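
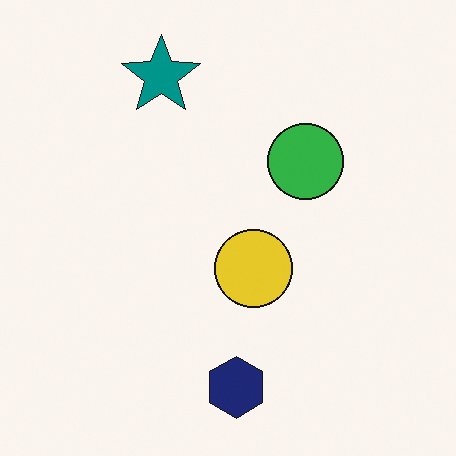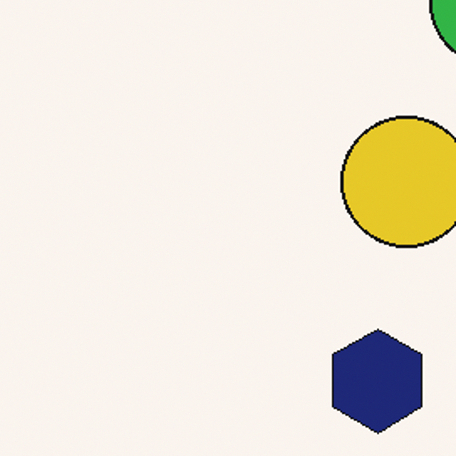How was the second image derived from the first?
The second image is the first cropped to a noticeably smaller region and rescaled.

The visible shapes are larger and the field of view is narrower; shapes near the original edges may be partly or wholly outside the frame — a crop-and-rescale.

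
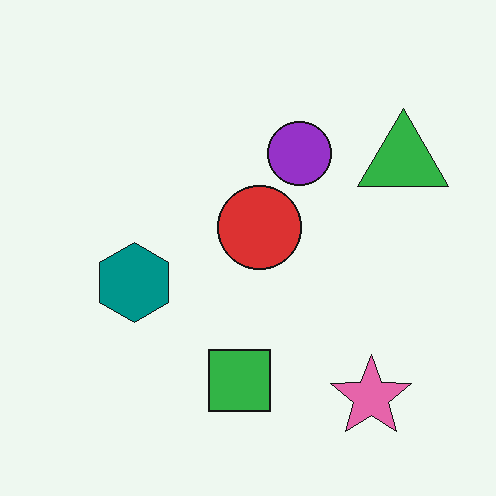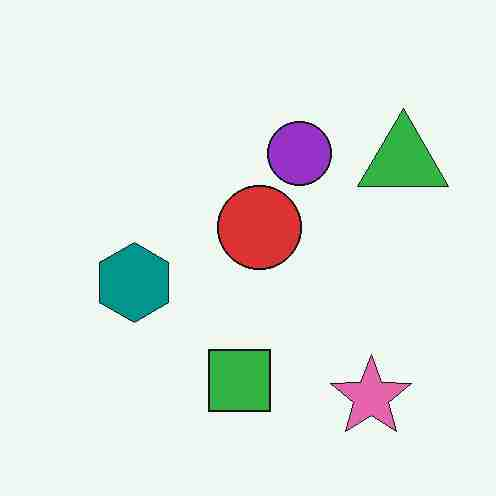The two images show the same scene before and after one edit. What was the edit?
It was degraded with heavy JPEG compression.

Blocky 8×8 compression artifacts appear around shape edges and the flat background shows ringing — characteristic JPEG degradation.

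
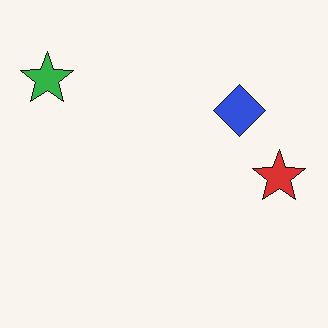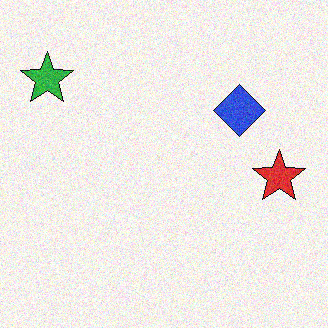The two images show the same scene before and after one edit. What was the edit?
The image was degraded with moderate additive noise.

Random speckle covers the whole image, including the flat background.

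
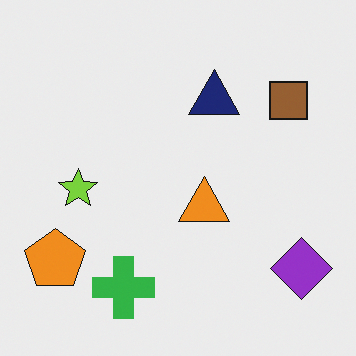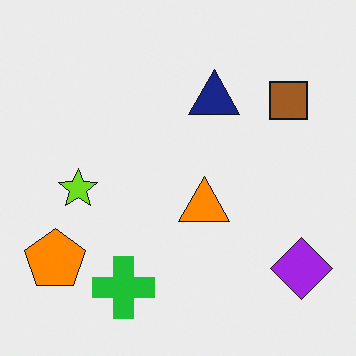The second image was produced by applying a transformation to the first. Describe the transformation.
This is the original image slightly oversaturated.

All colors are more vivid — a global saturation change.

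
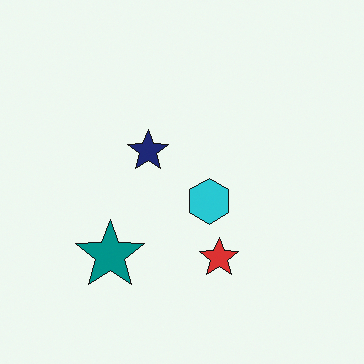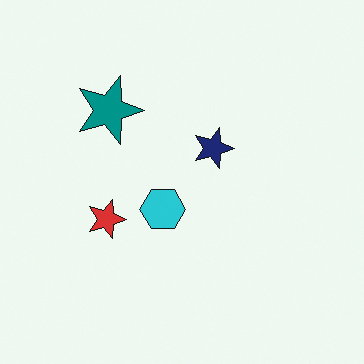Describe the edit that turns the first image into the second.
The second image is the first rotated 90° clockwise.

The teal star sits in the bottom-left of the first image and the top-left of the second — consistent with a whole-image 90° clockwise rotation.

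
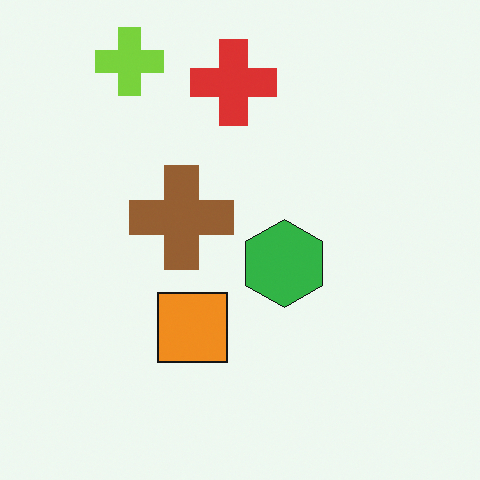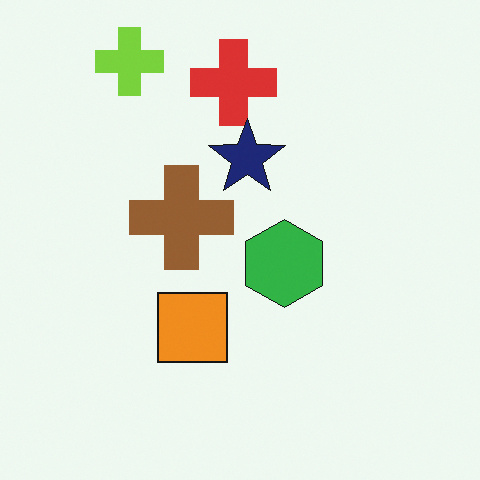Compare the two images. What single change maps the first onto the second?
The second image is the first overlaid with an additional navy star.

A navy star appears in the second image that is absent from the first.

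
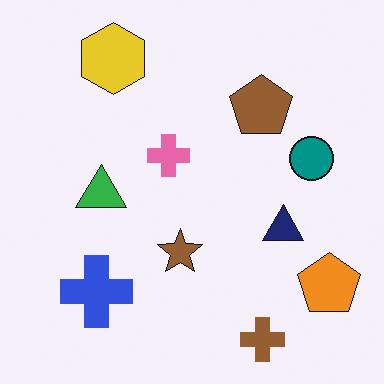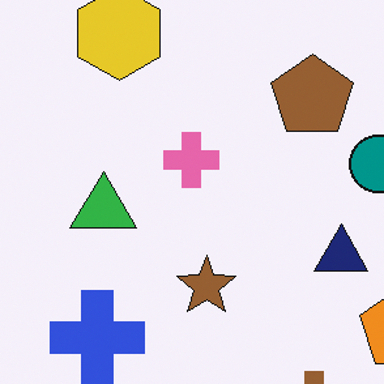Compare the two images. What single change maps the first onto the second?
This is the original image cropped to a modestly smaller region and rescaled.

The visible shapes are larger and the field of view is narrower; shapes near the original edges may be partly or wholly outside the frame — a crop-and-rescale.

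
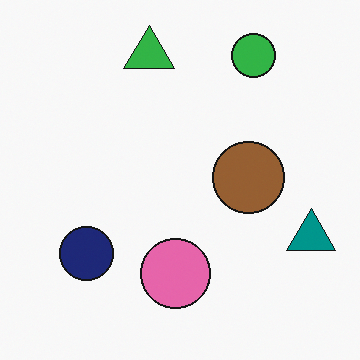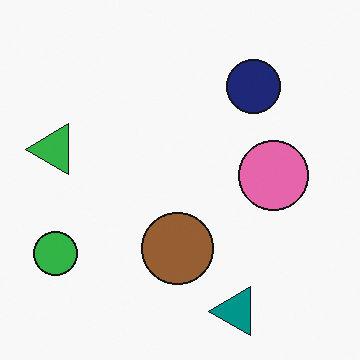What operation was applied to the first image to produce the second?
This is the original image transposed (reflected across the top-left ↔ bottom-right diagonal).

Shapes have swapped their row and column positions — what was in the top-right is now in the bottom-left — a diagonal reflection.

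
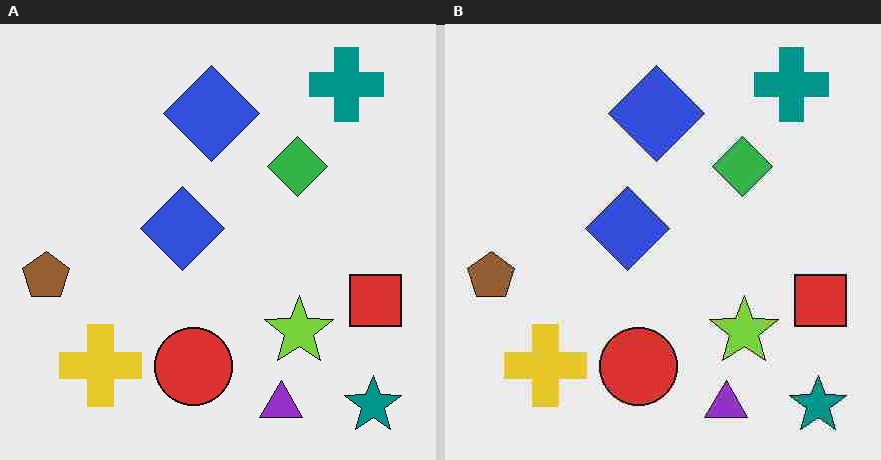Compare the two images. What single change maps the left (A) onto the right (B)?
The right (B) image is the left (A) degraded with heavy JPEG compression.

Blocky 8×8 compression artifacts appear around shape edges and the flat background shows ringing — characteristic JPEG degradation.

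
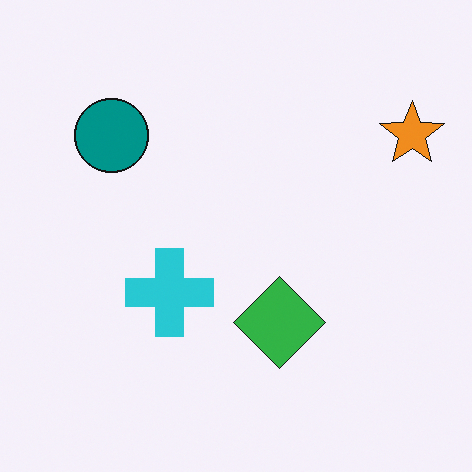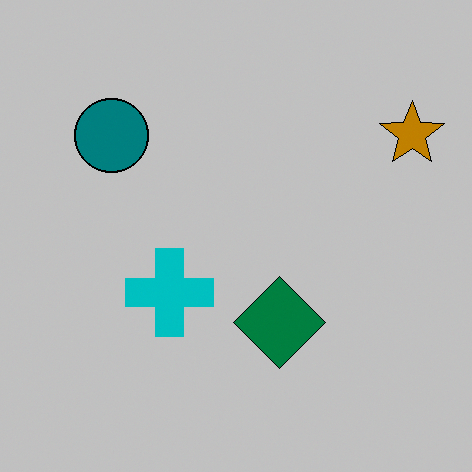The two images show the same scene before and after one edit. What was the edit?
This is the original image heavily posterized to just a handful of flat colors.

Each flat color has snapped to a coarser quantized level — most visibly, the near-white background has dropped to a flat grey.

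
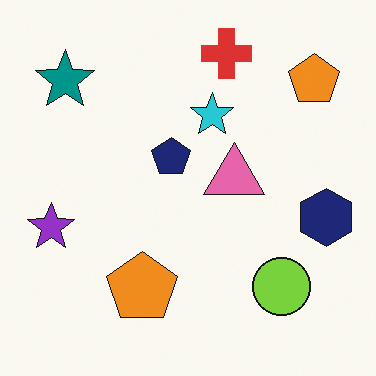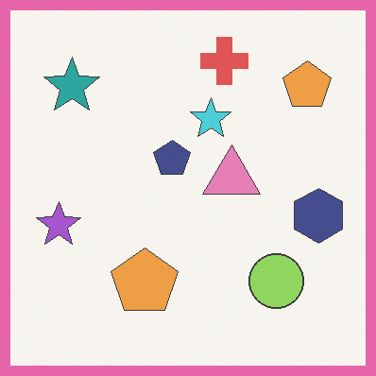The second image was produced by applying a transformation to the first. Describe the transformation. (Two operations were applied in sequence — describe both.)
It was given slightly reduced contrast, then framed with a pink border.

Tones are pushed toward mid-grey across the whole image — a global contrast change. A solid pink frame runs around the edge of the second image, with the content slightly shrunk inside it.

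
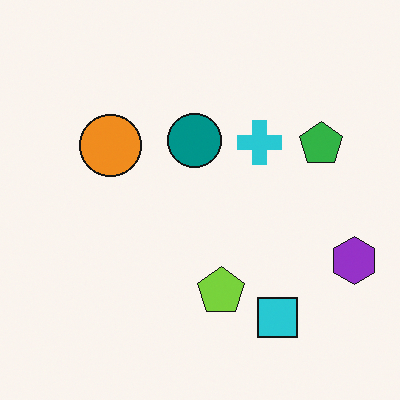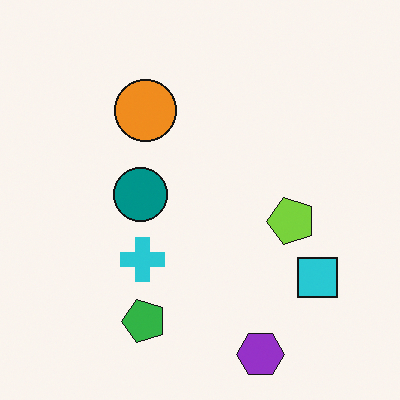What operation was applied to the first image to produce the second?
The second image is the first transposed (reflected across the top-left ↔ bottom-right diagonal).

Shapes have swapped their row and column positions — what was in the top-right is now in the bottom-left — a diagonal reflection.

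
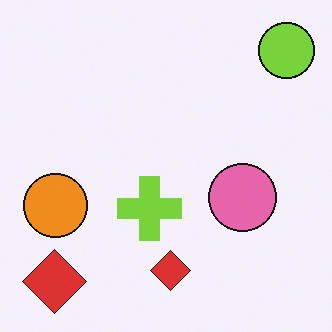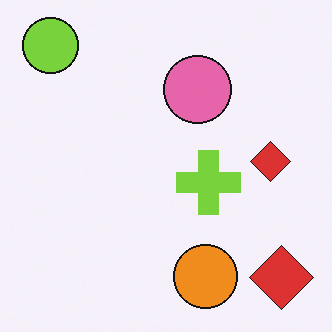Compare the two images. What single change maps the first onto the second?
Rotated 90° counter-clockwise.

The lime circle sits in the top-right of the first image and the top-left of the second — consistent with a whole-image 90° counter-clockwise rotation.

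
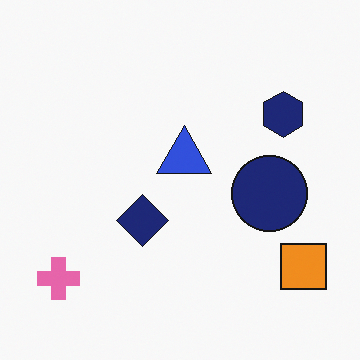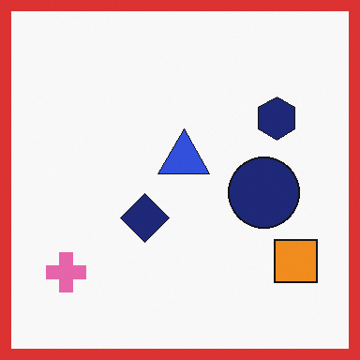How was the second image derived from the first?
The transformation is: framed with a red border.

A solid red frame runs around the edge of the second image, with the content slightly shrunk inside it.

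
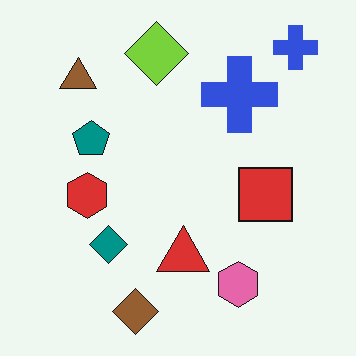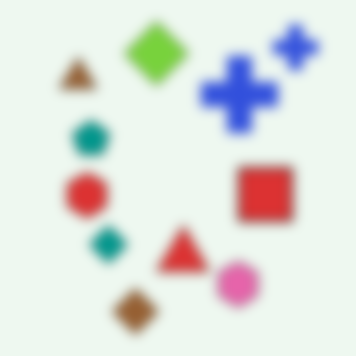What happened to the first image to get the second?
The transformation is: heavily blurred.

Shape edges and outlines are uniformly softened across the whole image.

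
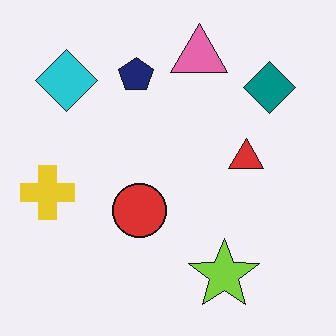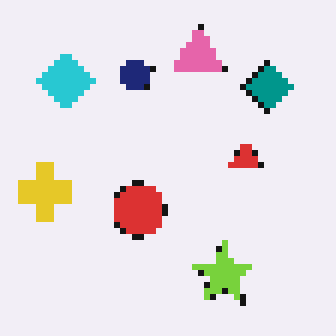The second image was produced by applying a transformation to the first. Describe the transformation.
The transformation is: moderately pixelated.

Shapes are reduced to large square blocks; fine edges and outlines are lost — a downscale-then-upscale (mosaic) effect.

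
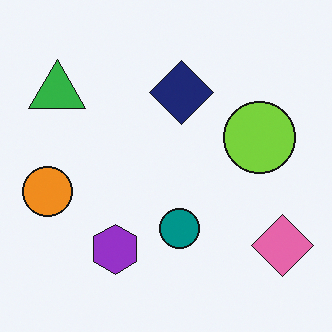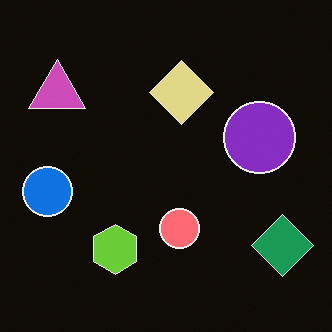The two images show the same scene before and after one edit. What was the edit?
It was color-inverted (negative).

The light background has become dark and every shape's color is its complement — a photographic negative.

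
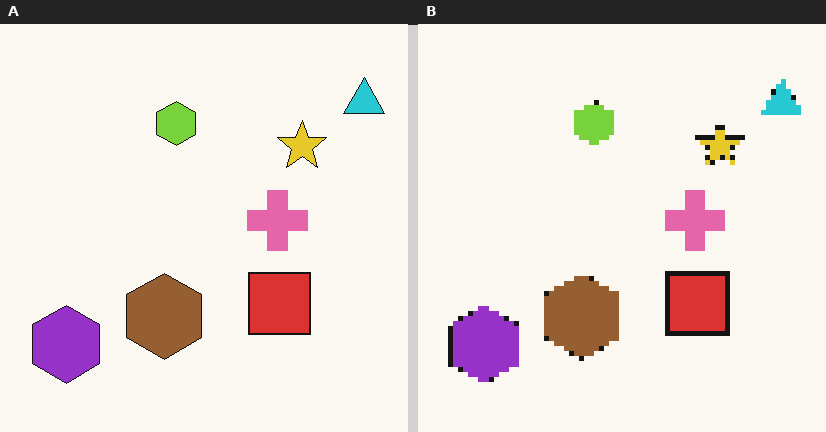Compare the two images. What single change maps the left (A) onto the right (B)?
The right (B) image is the left (A) lightly pixelated (a mild mosaic effect).

Shapes are reduced to large square blocks; fine edges and outlines are lost — a downscale-then-upscale (mosaic) effect.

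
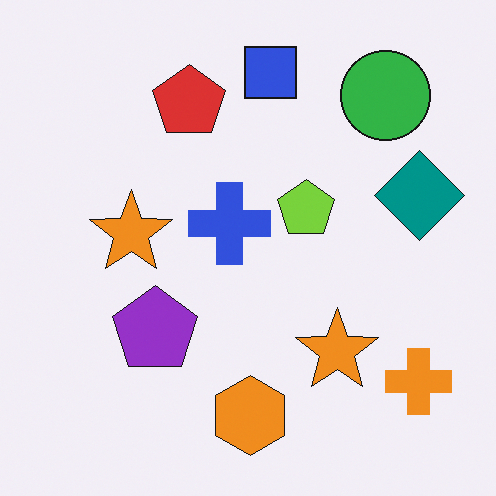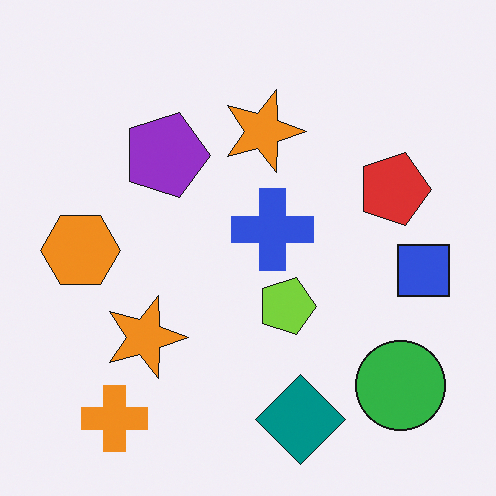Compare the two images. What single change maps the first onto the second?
The second image is the first rotated 90° clockwise.

The orange cross sits in the bottom-right of the first image and the bottom-left of the second — consistent with a whole-image 90° clockwise rotation.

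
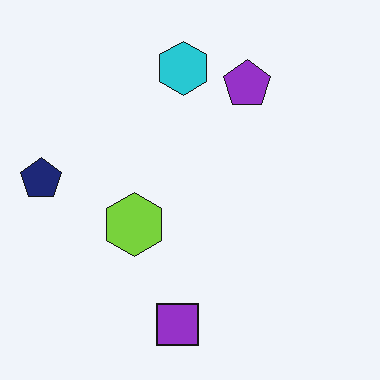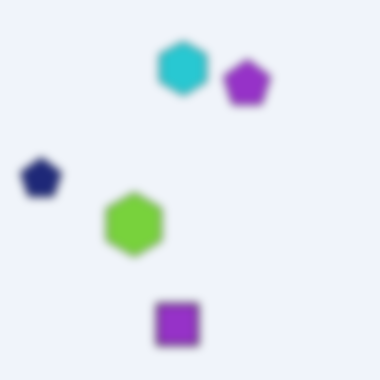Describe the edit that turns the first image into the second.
Moderately blurred.

Shape edges and outlines are uniformly softened across the whole image.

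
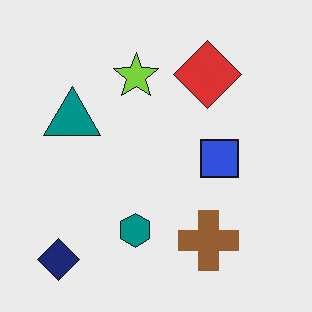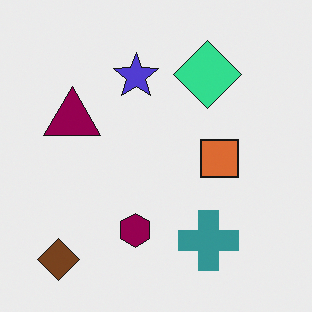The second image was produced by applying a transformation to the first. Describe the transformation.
It was hue-shifted through roughly a third of the color wheel.

Every shape's color has rotated by the same amount around the hue wheel — a uniform hue shift.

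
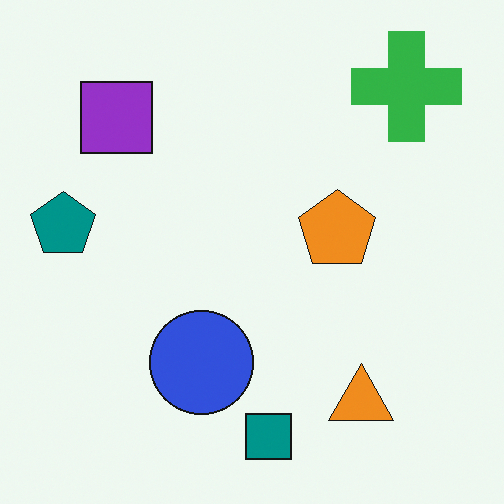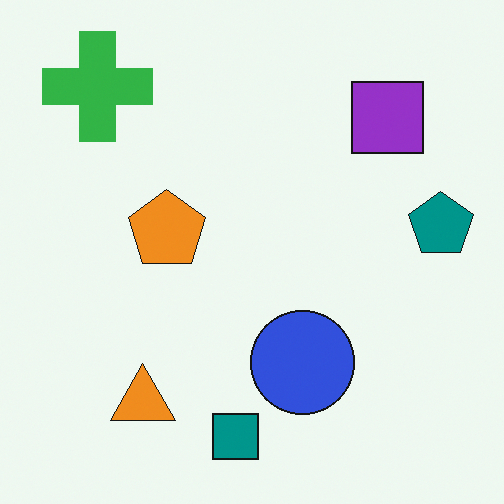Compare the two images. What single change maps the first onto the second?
The image was flipped horizontally (left ↔ right).

The teal pentagon is in the left of the first image and the right of the second — shapes on opposite sides of the vertical midline have swapped in a mirror flip.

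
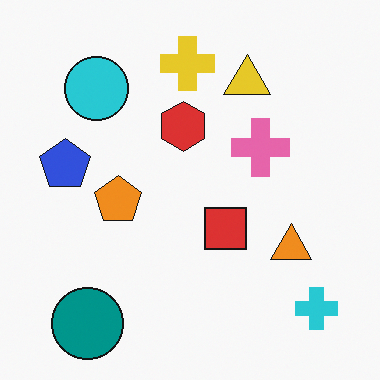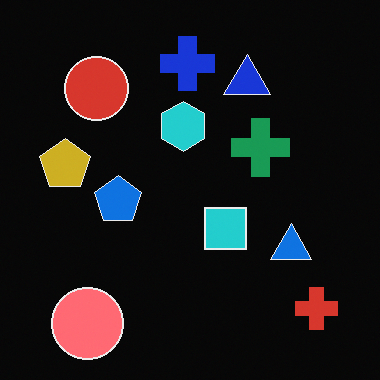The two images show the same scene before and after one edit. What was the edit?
The transformation is: color-inverted (negative).

The light background has become dark and every shape's color is its complement — a photographic negative.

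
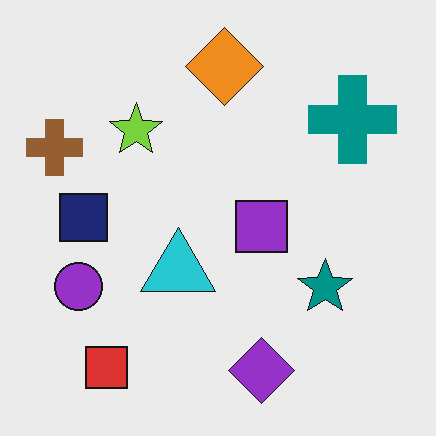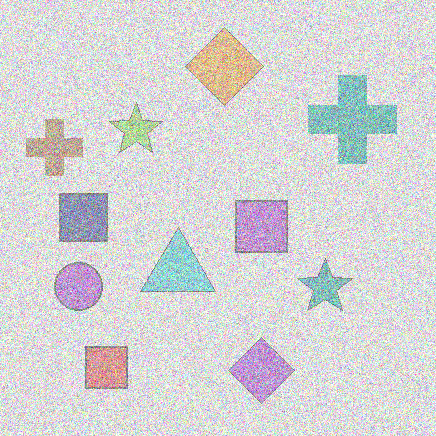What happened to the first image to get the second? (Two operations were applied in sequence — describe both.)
The image was washed out (contrast reduced), then degraded with strong gaussian noise.

Tones are pushed toward mid-grey across the whole image — a global contrast change. Random speckle covers the whole image, including the flat background.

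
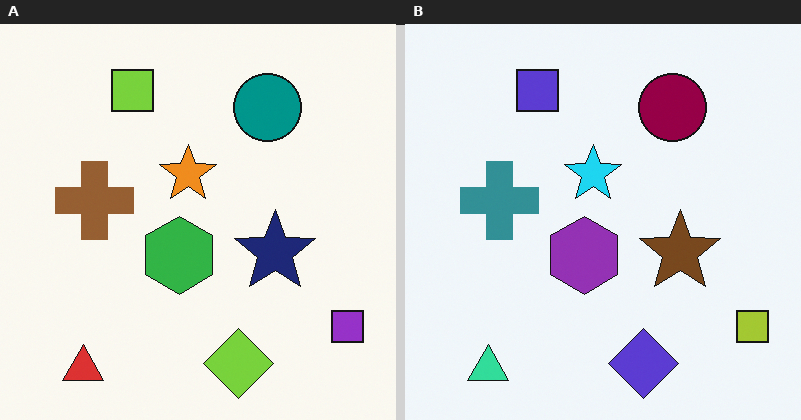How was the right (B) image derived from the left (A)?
Hue-shifted through roughly half the color wheel.

Every shape's color has rotated by the same amount around the hue wheel — a uniform hue shift.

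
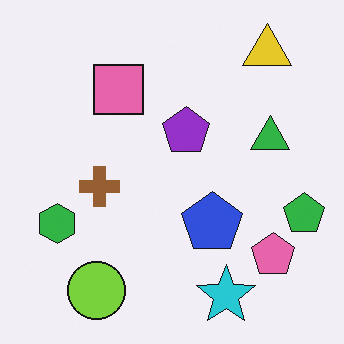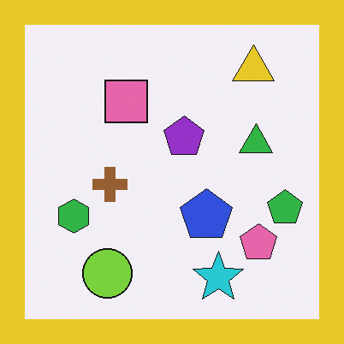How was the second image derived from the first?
The image was framed with a yellow border.

A solid yellow frame runs around the edge of the second image, with the content slightly shrunk inside it.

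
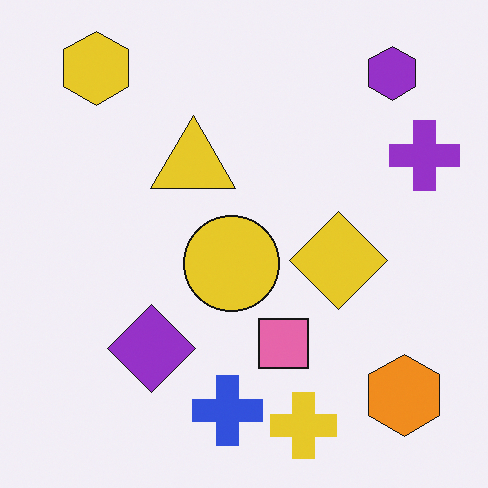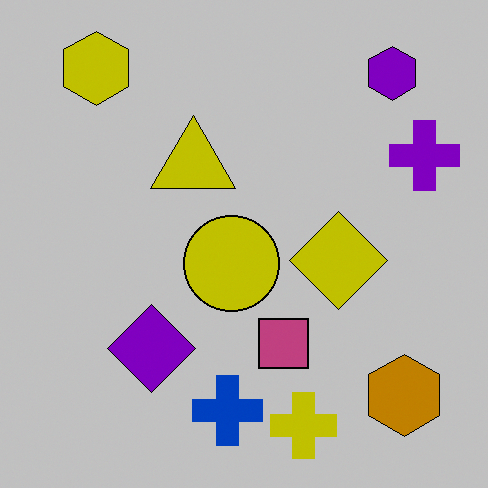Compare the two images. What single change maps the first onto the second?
The second image is the first aggressively posterized.

Each flat color has snapped to a coarser quantized level — most visibly, the near-white background has dropped to a flat grey.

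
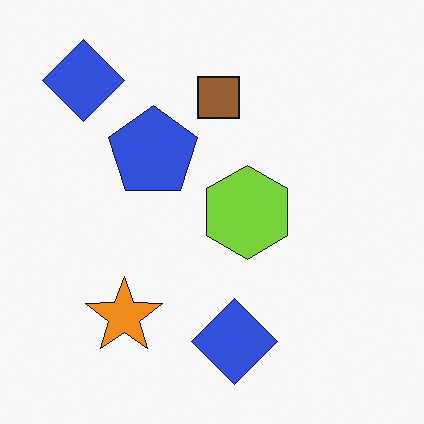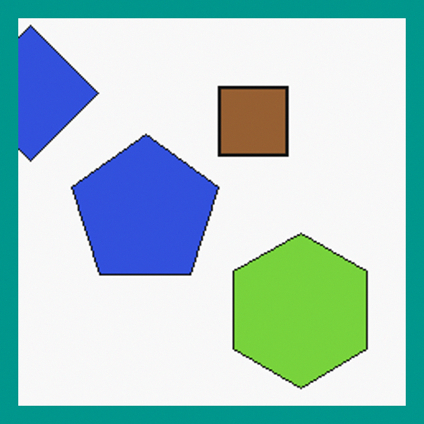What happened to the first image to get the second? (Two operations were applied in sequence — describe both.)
This is the original image cropped to a noticeably smaller region and rescaled, then framed with a teal border.

The visible shapes are larger and the field of view is narrower; shapes near the original edges may be partly or wholly outside the frame — a crop-and-rescale. A solid teal frame runs around the edge of the second image, with the content slightly shrunk inside it.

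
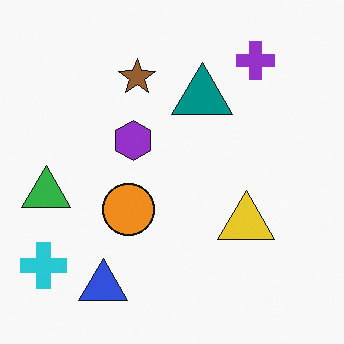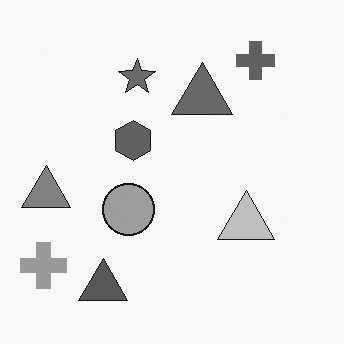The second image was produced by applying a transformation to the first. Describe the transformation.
The second image is the first converted to grayscale.

All color is removed — every shape is now a shade of grey.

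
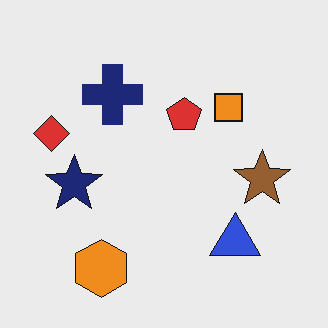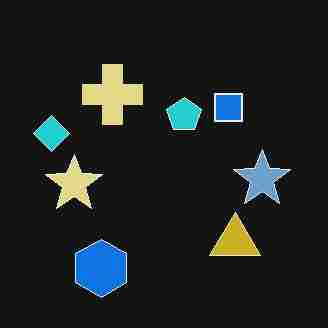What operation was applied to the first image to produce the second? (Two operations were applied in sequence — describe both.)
The image was color-inverted (negative), then heavily JPEG-compressed with obvious blocking artifacts.

The light background has become dark and every shape's color is its complement — a photographic negative. Blocky 8×8 compression artifacts appear around shape edges and the flat background shows ringing — characteristic JPEG degradation.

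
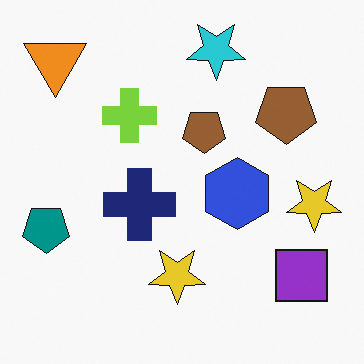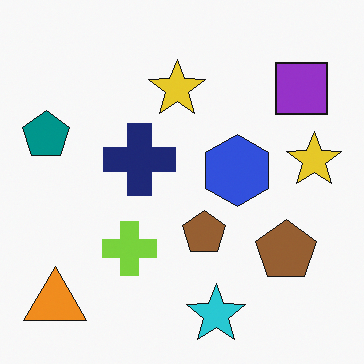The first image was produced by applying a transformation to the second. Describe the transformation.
The transformation is: flipped vertically (top ↔ bottom).

The cyan star is in the bottom of the second image and the top of the first — shapes on opposite sides of the horizontal midline have swapped in a mirror flip.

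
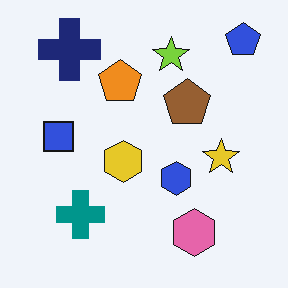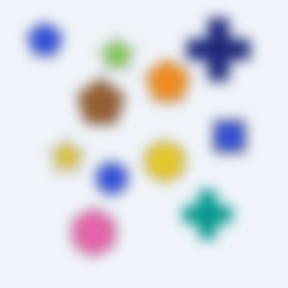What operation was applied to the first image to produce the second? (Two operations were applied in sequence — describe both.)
The image was strongly gaussian-blurred, then flipped horizontally (left ↔ right).

Shape edges and outlines are uniformly softened across the whole image. The blue pentagon is in the top-right of the first image and the top-left of the second — shapes on opposite sides of the vertical midline have swapped in a mirror flip.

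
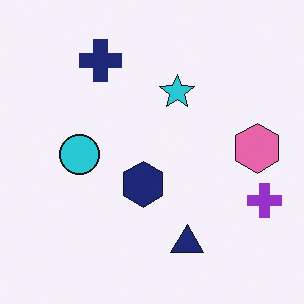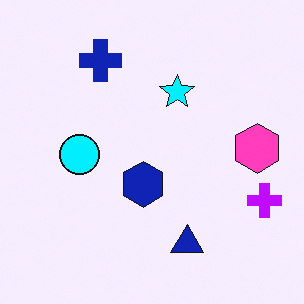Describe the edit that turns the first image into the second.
This is the original image made much more vivid (saturation change).

All colors are more vivid — a global saturation change.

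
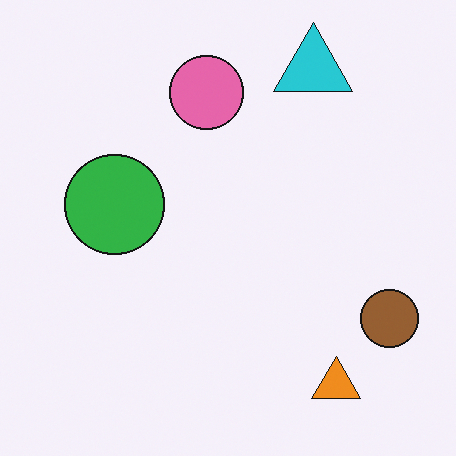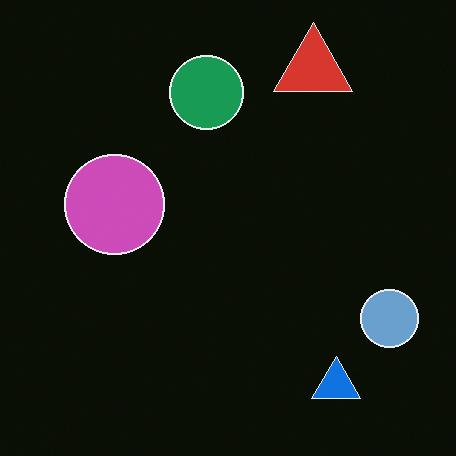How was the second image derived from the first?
Color-inverted (negative).

The light background has become dark and every shape's color is its complement — a photographic negative.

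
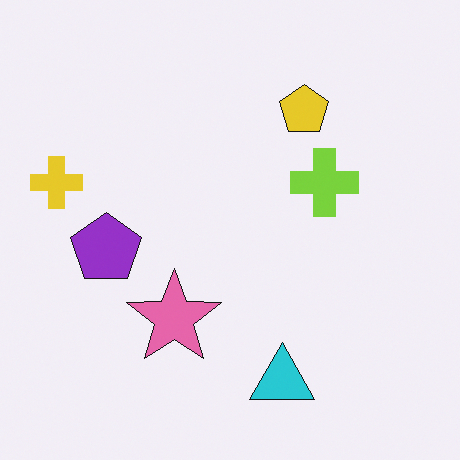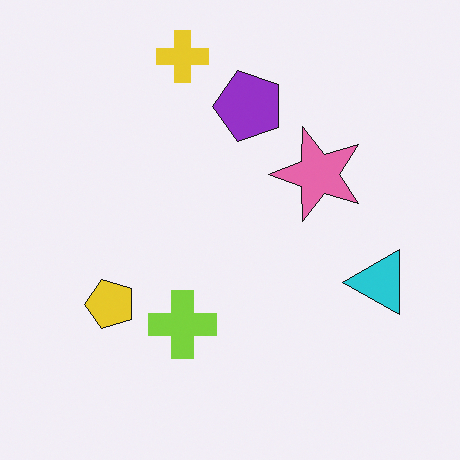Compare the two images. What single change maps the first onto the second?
It was transposed (reflected across the top-left ↔ bottom-right diagonal).

Shapes have swapped their row and column positions — what was in the top-right is now in the bottom-left — a diagonal reflection.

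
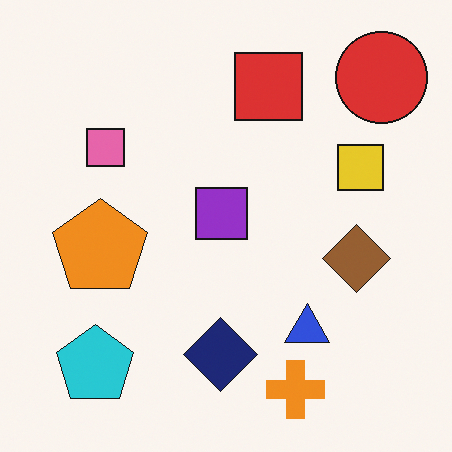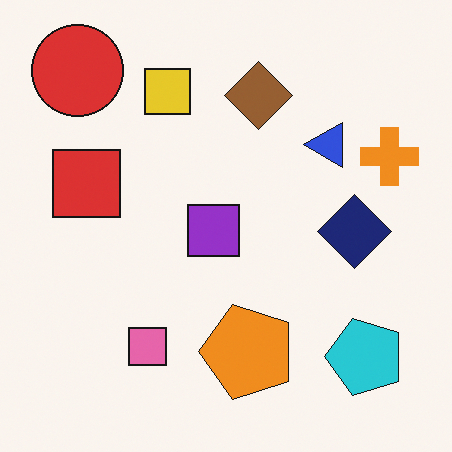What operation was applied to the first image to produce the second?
Rotated 90° counter-clockwise.

The red circle sits in the top-right of the first image and the top-left of the second — consistent with a whole-image 90° counter-clockwise rotation.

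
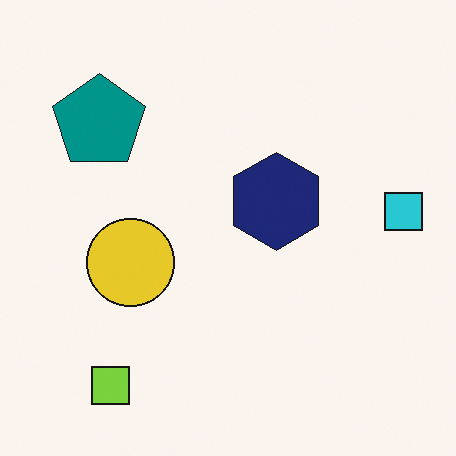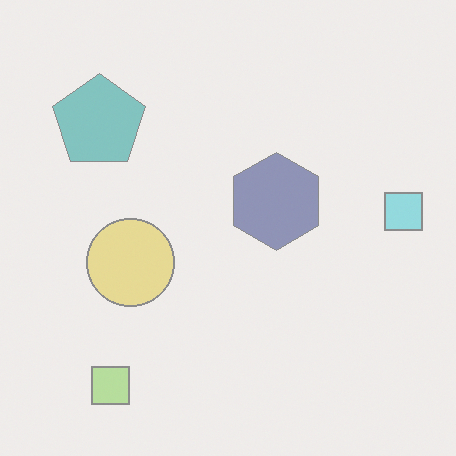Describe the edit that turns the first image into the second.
This is the original image washed out (contrast reduced).

Tones are pushed toward mid-grey across the whole image — a global contrast change.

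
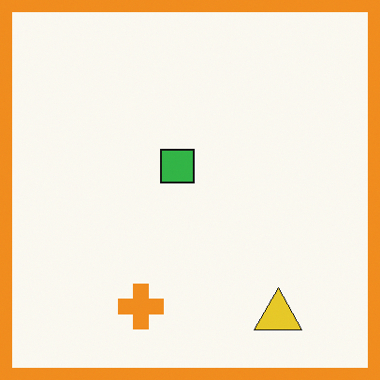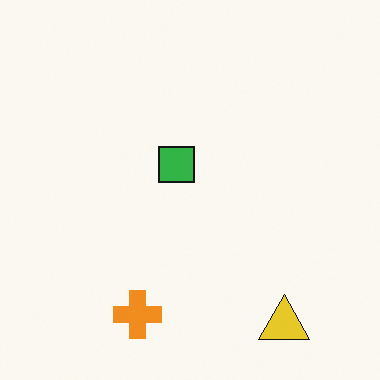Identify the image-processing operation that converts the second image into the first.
The transformation is: framed with a orange border.

A solid orange frame runs around the edge of the first image, with the content slightly shrunk inside it.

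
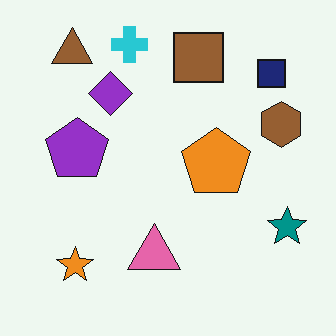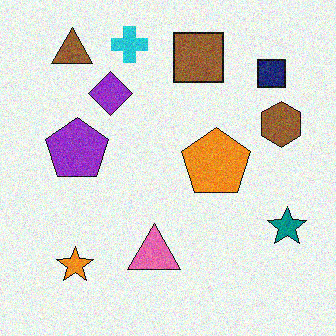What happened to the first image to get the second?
The transformation is: degraded with visible gaussian noise.

Random speckle covers the whole image, including the flat background.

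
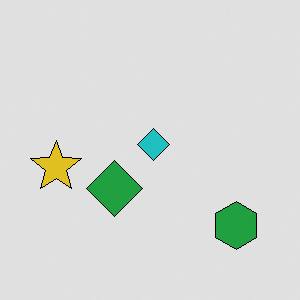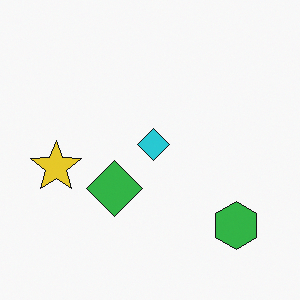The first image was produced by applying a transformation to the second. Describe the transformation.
It was posterized to a reduced palette.

Each flat color has snapped to a coarser quantized level — most visibly, the near-white background has dropped to a flat grey.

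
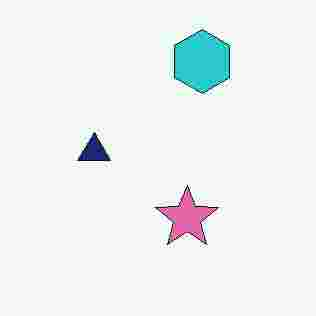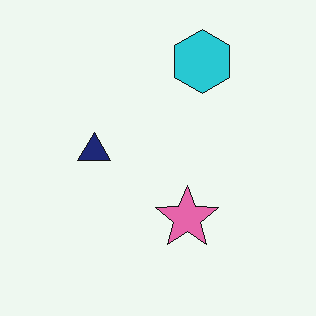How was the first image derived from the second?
Degraded with heavy JPEG compression.

Blocky 8×8 compression artifacts appear around shape edges and the flat background shows ringing — characteristic JPEG degradation.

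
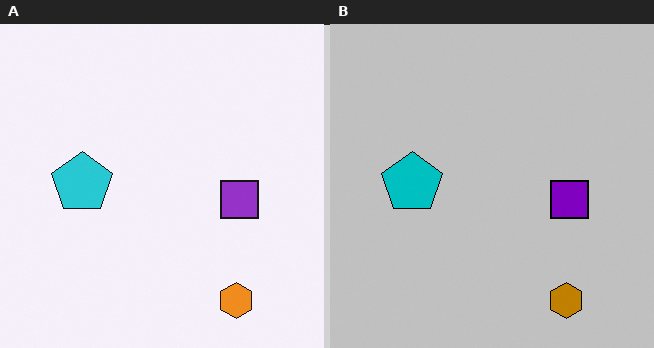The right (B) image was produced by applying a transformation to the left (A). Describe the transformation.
The image was heavily posterized to just a handful of flat colors.

Each flat color has snapped to a coarser quantized level — most visibly, the near-white background has dropped to a flat grey.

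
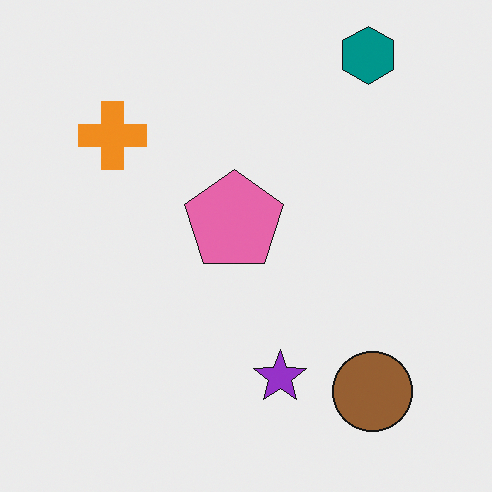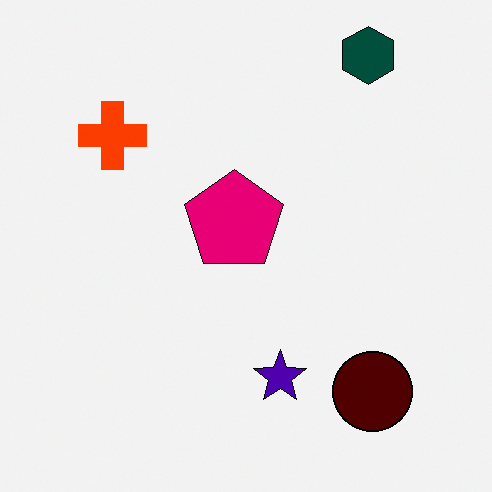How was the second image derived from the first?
The transformation is: given much higher contrast.

Tones are pushed away from mid-grey across the whole image — a global contrast change.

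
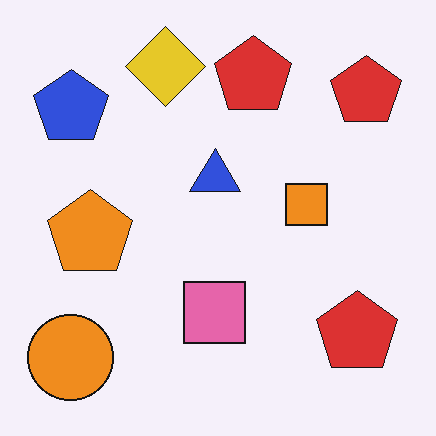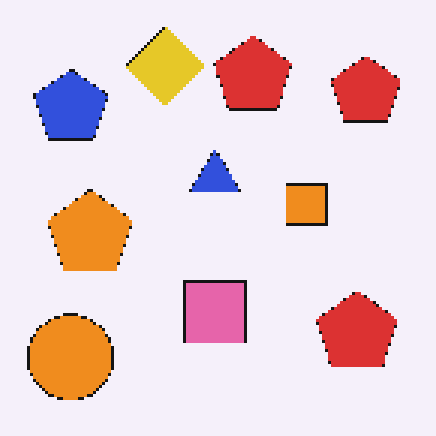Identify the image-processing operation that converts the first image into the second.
It was mildly pixelated.

Shapes are reduced to large square blocks; fine edges and outlines are lost — a downscale-then-upscale (mosaic) effect.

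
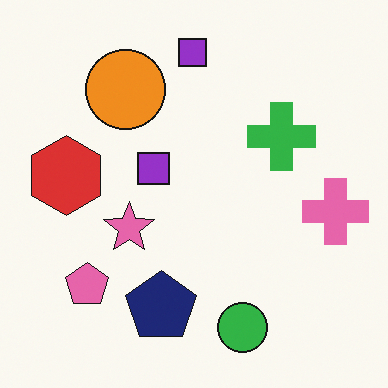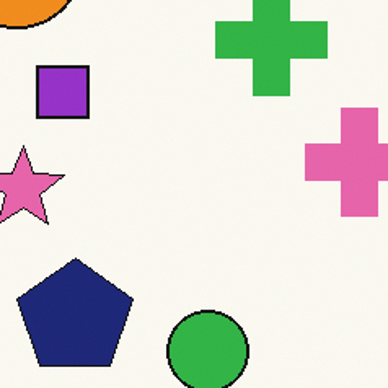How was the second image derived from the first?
The second image is the first cropped to a noticeably smaller region and rescaled.

The visible shapes are larger and the field of view is narrower; shapes near the original edges may be partly or wholly outside the frame — a crop-and-rescale.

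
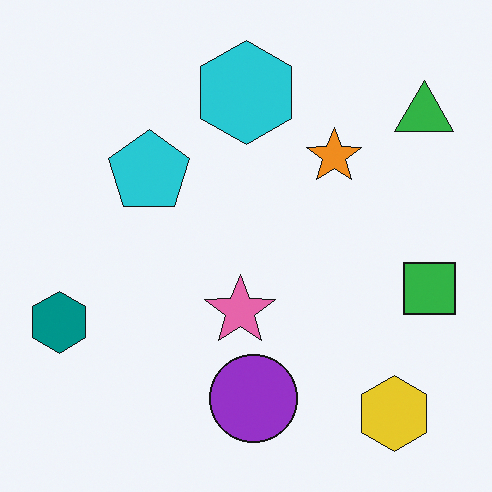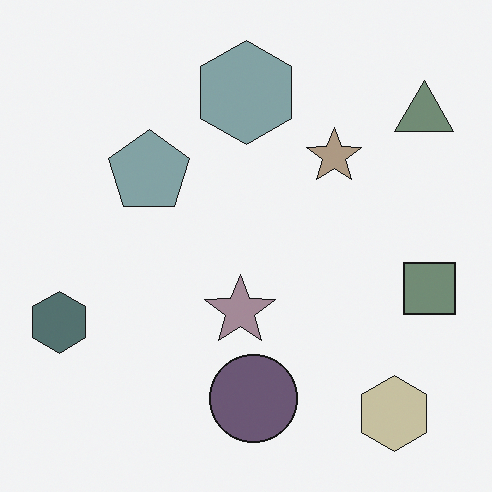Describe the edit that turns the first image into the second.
The transformation is: heavily desaturated.

All colors are more muted and greyish — a global saturation change.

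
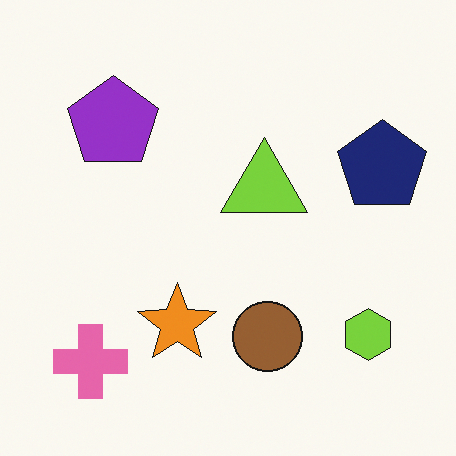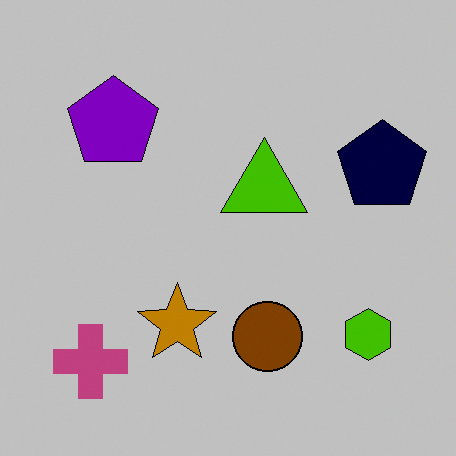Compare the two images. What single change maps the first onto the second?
Aggressively posterized.

Each flat color has snapped to a coarser quantized level — most visibly, the near-white background has dropped to a flat grey.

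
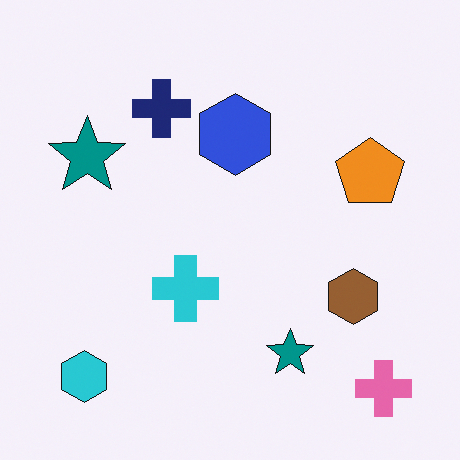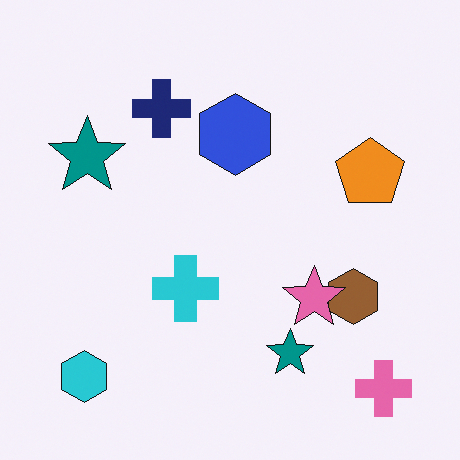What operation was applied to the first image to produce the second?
The transformation is: overlaid with an additional pink star.

A pink star appears in the second image that is absent from the first.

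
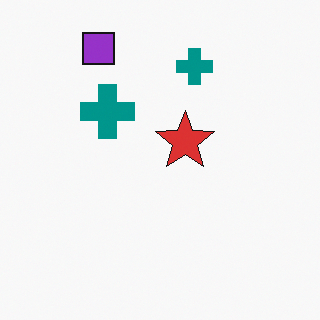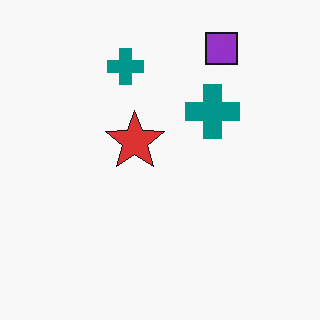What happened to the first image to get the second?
This is the original image flipped horizontally (left ↔ right).

The purple square is in the top-left of the first image and the top-right of the second — shapes on opposite sides of the vertical midline have swapped in a mirror flip.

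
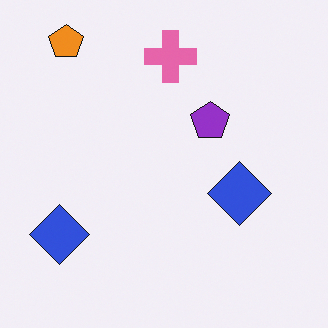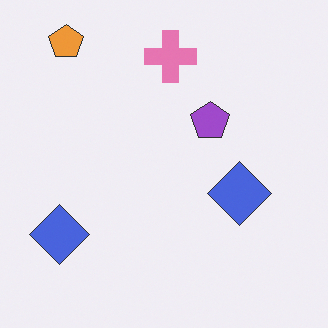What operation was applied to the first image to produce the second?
This is the original image given slightly reduced contrast.

Tones are pushed toward mid-grey across the whole image — a global contrast change.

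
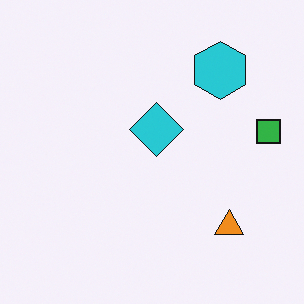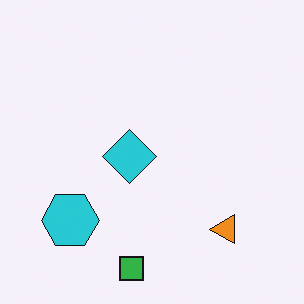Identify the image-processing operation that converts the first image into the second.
This is the original image transposed (reflected across the top-left ↔ bottom-right diagonal).

Shapes have swapped their row and column positions — what was in the top-right is now in the bottom-left — a diagonal reflection.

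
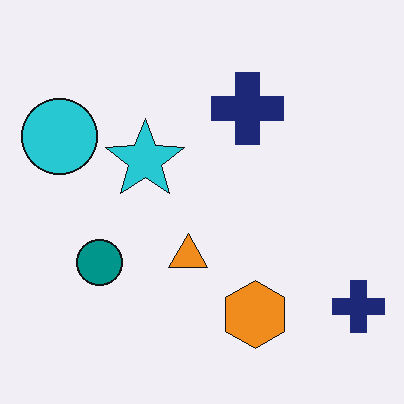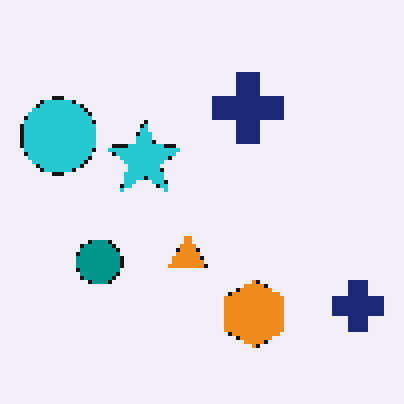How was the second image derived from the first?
It was mildly pixelated.

Shapes are reduced to large square blocks; fine edges and outlines are lost — a downscale-then-upscale (mosaic) effect.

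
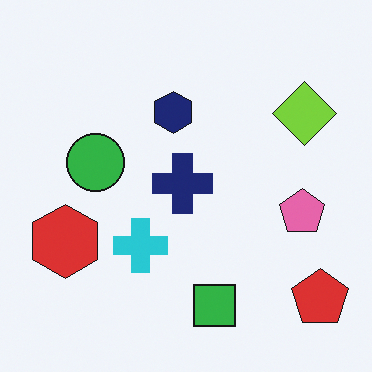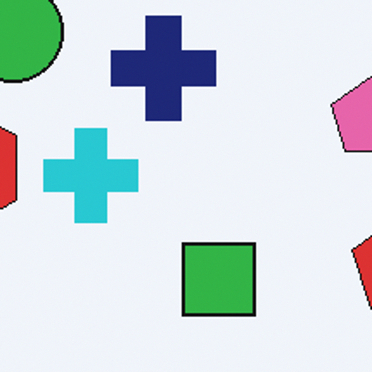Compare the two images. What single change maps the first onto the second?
Cropped to a noticeably smaller region and rescaled.

The visible shapes are larger and the field of view is narrower; shapes near the original edges may be partly or wholly outside the frame — a crop-and-rescale.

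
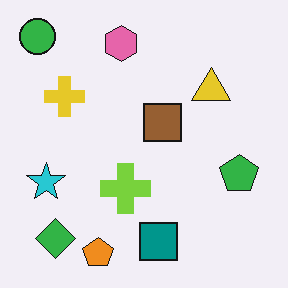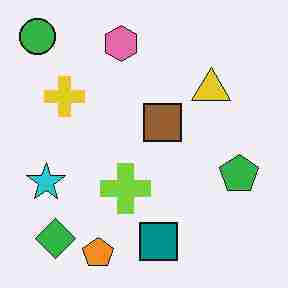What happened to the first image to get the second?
The second image is the first degraded with heavy JPEG compression.

Blocky 8×8 compression artifacts appear around shape edges and the flat background shows ringing — characteristic JPEG degradation.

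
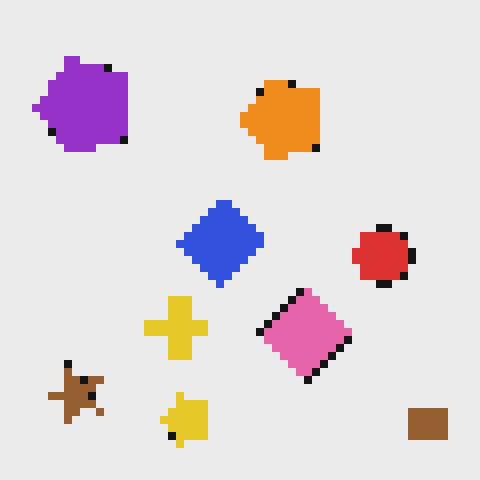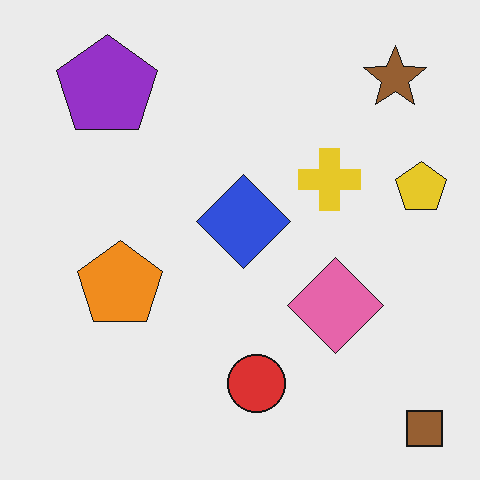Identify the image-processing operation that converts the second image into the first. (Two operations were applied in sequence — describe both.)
It was transposed (reflected across the top-left ↔ bottom-right diagonal), then pixelated into visible square blocks.

Shapes have swapped their row and column positions — what was in the top-right is now in the bottom-left — a diagonal reflection. Shapes are reduced to large square blocks; fine edges and outlines are lost — a downscale-then-upscale (mosaic) effect.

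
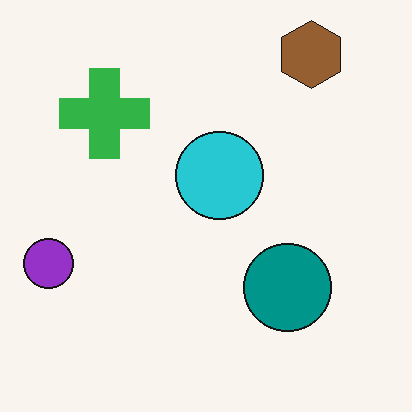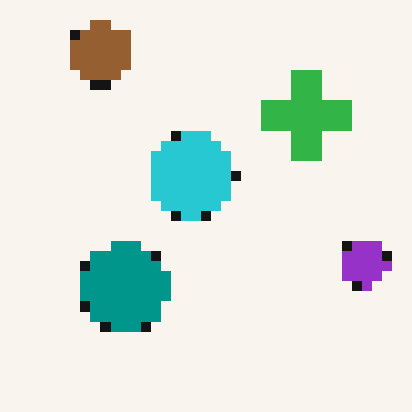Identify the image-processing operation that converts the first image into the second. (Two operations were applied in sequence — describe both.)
The transformation is: coarsely pixelated, then flipped horizontally (left ↔ right).

Shapes are reduced to large square blocks; fine edges and outlines are lost — a downscale-then-upscale (mosaic) effect. The purple circle is in the left of the first image and the right of the second — shapes on opposite sides of the vertical midline have swapped in a mirror flip.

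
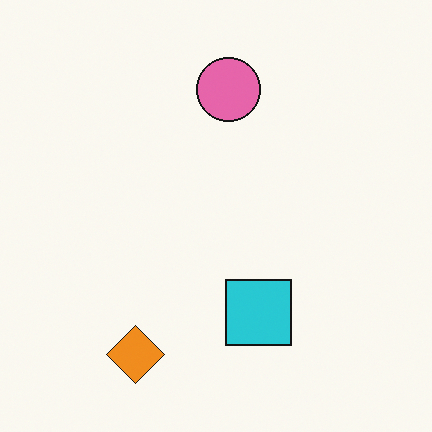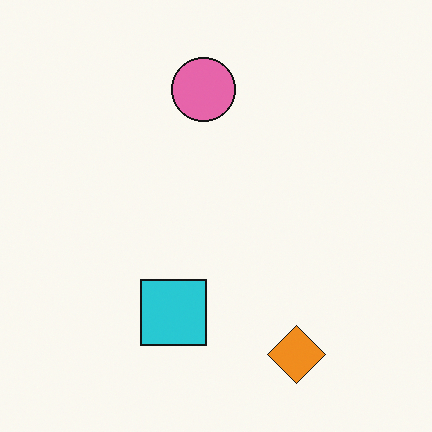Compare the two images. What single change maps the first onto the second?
It was flipped horizontally (left ↔ right).

The orange diamond is in the bottom-left of the first image and the bottom-right of the second — shapes on opposite sides of the vertical midline have swapped in a mirror flip.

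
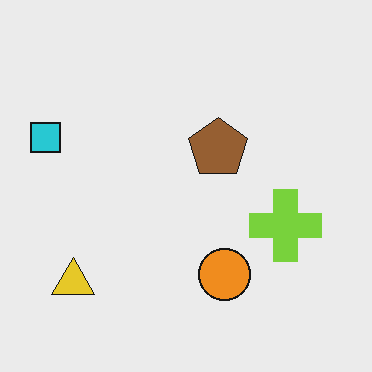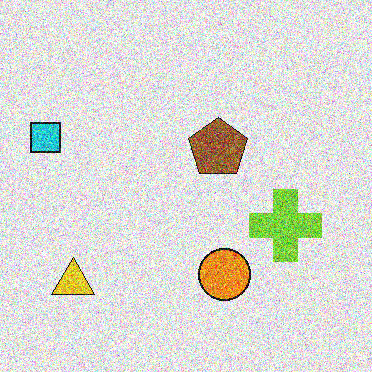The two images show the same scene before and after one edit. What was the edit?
It was degraded with strong gaussian noise.

Random speckle covers the whole image, including the flat background.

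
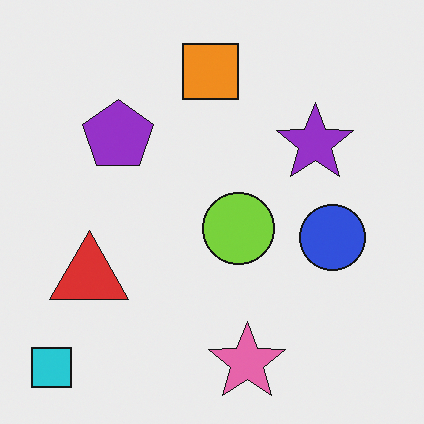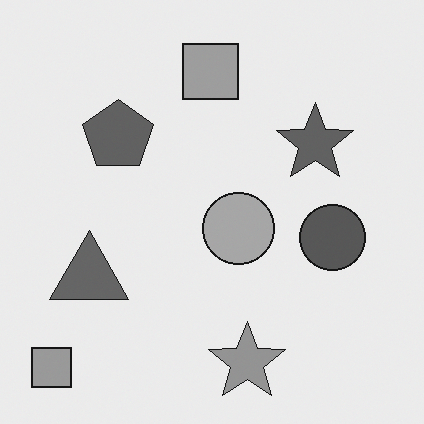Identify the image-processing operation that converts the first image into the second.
Converted to grayscale.

All color is removed — every shape is now a shade of grey.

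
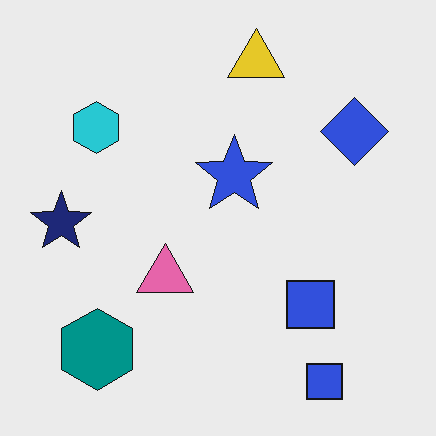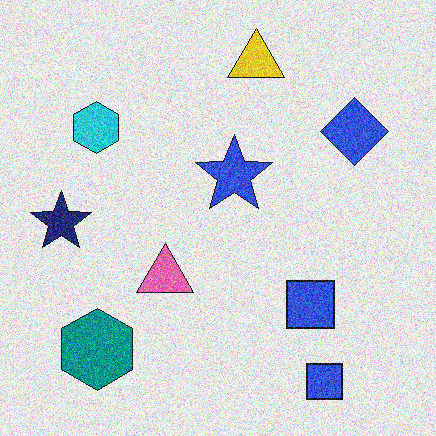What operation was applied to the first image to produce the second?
Degraded with a thick layer of grain.

Random speckle covers the whole image, including the flat background.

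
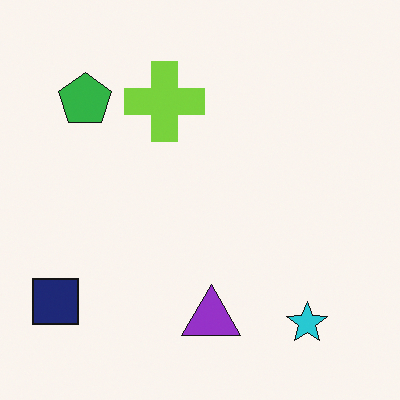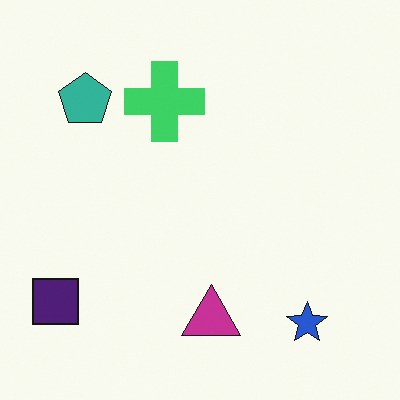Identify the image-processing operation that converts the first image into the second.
Hue-shifted by a small amount.

Every shape's color has rotated by the same amount around the hue wheel — a uniform hue shift.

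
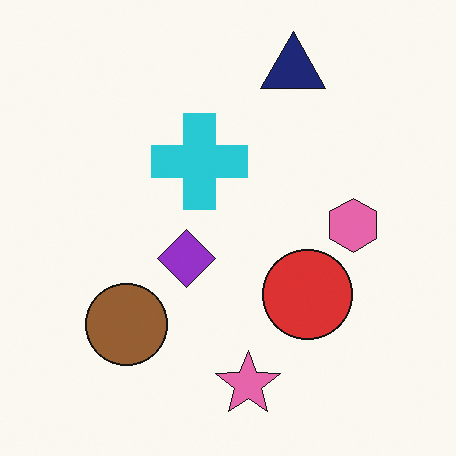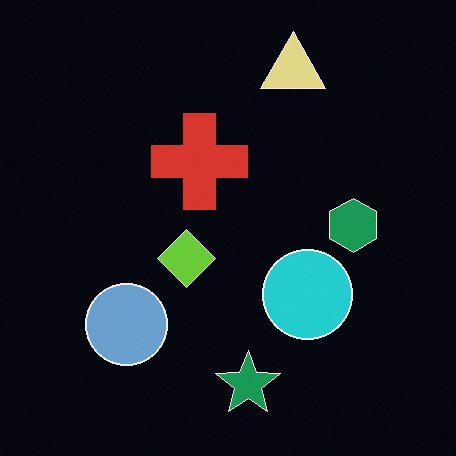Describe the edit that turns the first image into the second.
Color-inverted (negative).

The light background has become dark and every shape's color is its complement — a photographic negative.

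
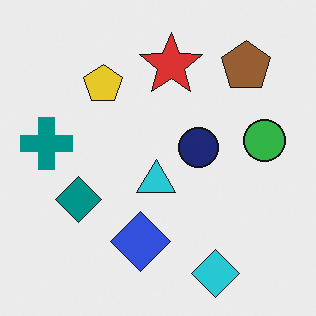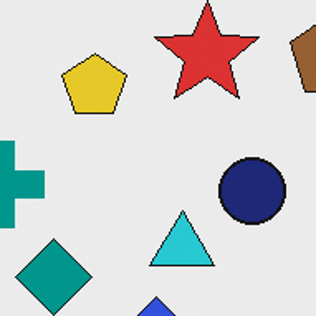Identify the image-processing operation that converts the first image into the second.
The image was cropped to a noticeably smaller region and rescaled.

The visible shapes are larger and the field of view is narrower; shapes near the original edges may be partly or wholly outside the frame — a crop-and-rescale.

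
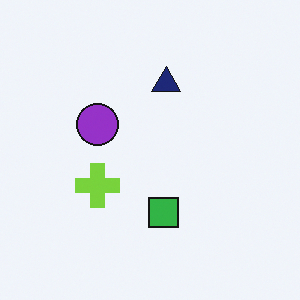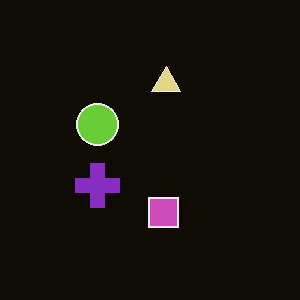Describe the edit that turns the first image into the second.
It was color-inverted (negative).

The light background has become dark and every shape's color is its complement — a photographic negative.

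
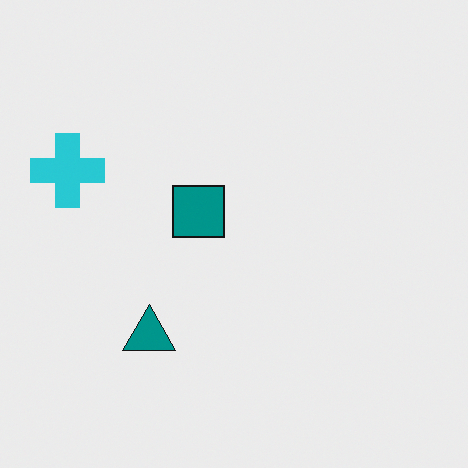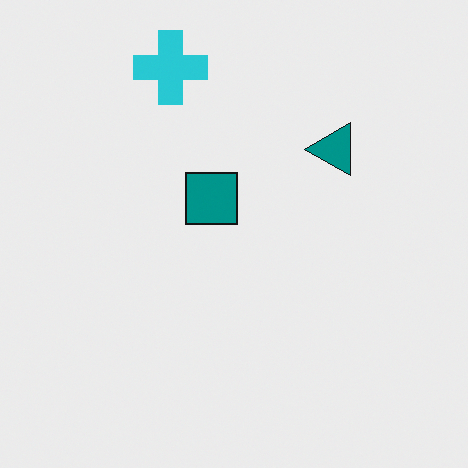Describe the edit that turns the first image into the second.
The image was transposed (reflected across the top-left ↔ bottom-right diagonal).

Shapes have swapped their row and column positions — what was in the top-right is now in the bottom-left — a diagonal reflection.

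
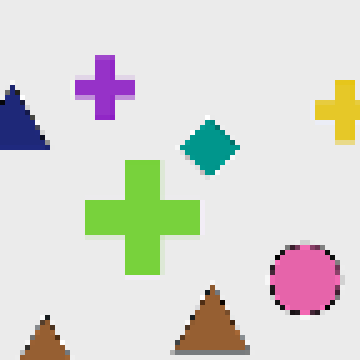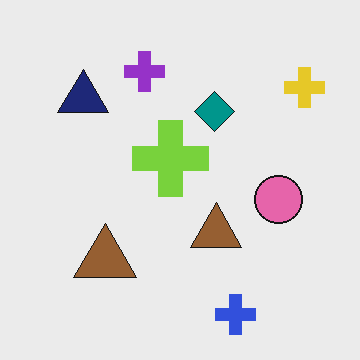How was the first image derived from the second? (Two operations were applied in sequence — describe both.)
Cropped to a modestly smaller region and rescaled, then mildly pixelated.

The visible shapes are larger and the field of view is narrower; shapes near the original edges may be partly or wholly outside the frame — a crop-and-rescale. Shapes are reduced to large square blocks; fine edges and outlines are lost — a downscale-then-upscale (mosaic) effect.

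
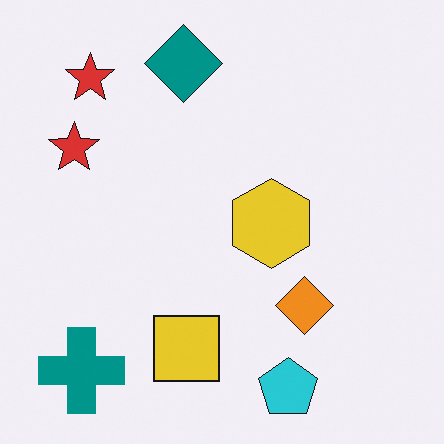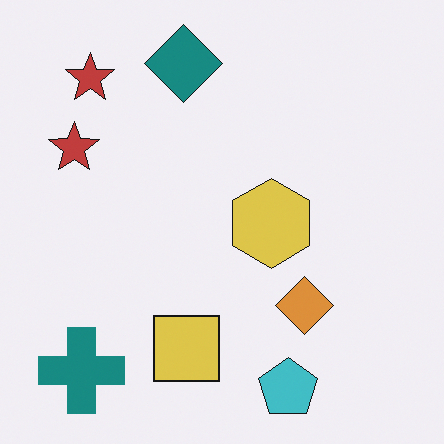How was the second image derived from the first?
The image was slightly desaturated.

All colors are more muted and greyish — a global saturation change.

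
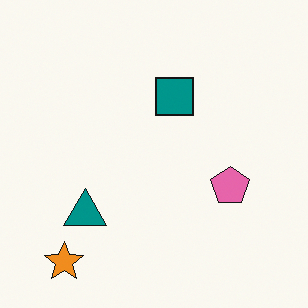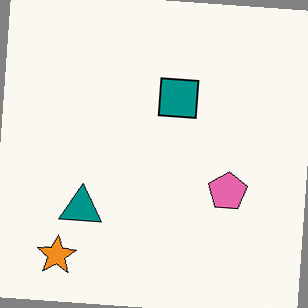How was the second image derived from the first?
This is the original image rotated clockwise by a small amount.

Every shape is tilted by the same angle and the image corners show triangular fill wedges — a whole-image rotation by a non-right angle.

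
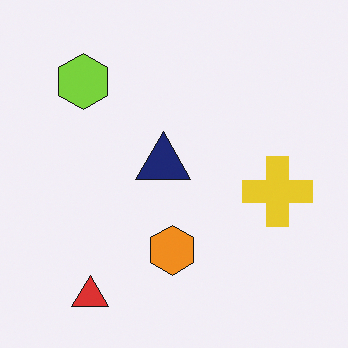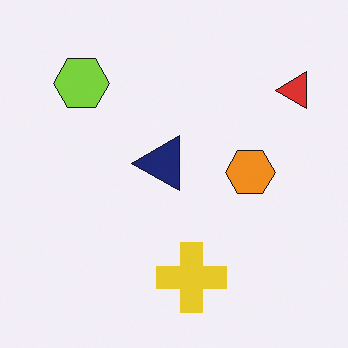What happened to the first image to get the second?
Transposed (reflected across the top-left ↔ bottom-right diagonal).

Shapes have swapped their row and column positions — what was in the top-right is now in the bottom-left — a diagonal reflection.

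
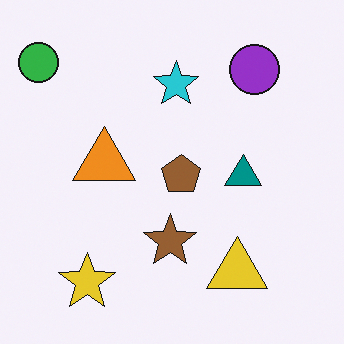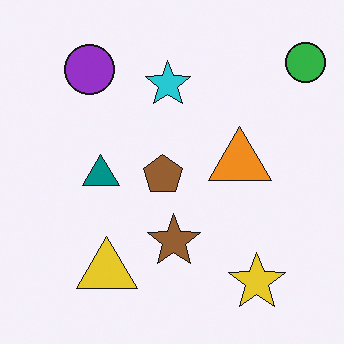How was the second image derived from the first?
Flipped horizontally (left ↔ right).

The green circle is in the top-left of the first image and the top-right of the second — shapes on opposite sides of the vertical midline have swapped in a mirror flip.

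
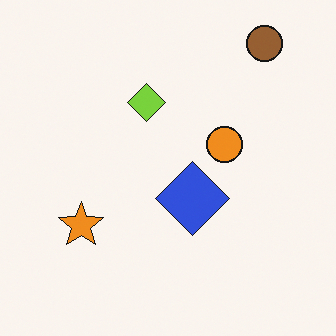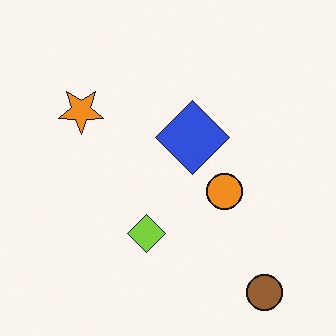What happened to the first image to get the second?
The transformation is: flipped vertically (top ↔ bottom).

The brown circle is in the top-right of the first image and the bottom-right of the second — shapes on opposite sides of the horizontal midline have swapped in a mirror flip.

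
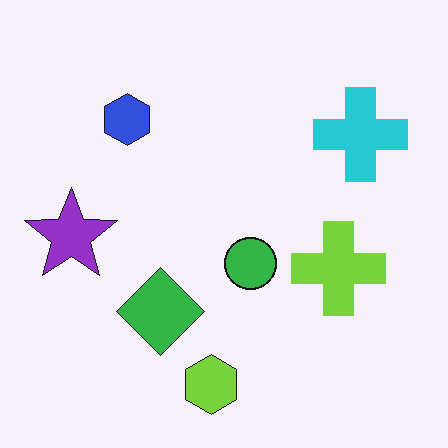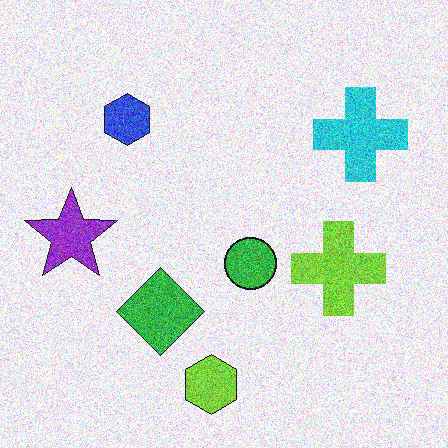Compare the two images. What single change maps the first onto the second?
The transformation is: degraded with strong gaussian noise.

Random speckle covers the whole image, including the flat background.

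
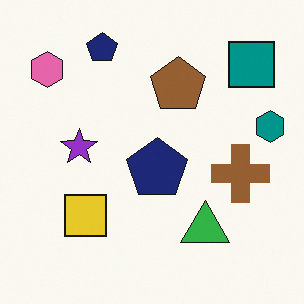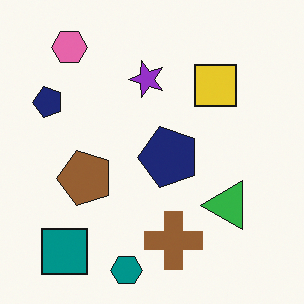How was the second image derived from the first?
This is the original image transposed (reflected across the top-left ↔ bottom-right diagonal).

Shapes have swapped their row and column positions — what was in the top-right is now in the bottom-left — a diagonal reflection.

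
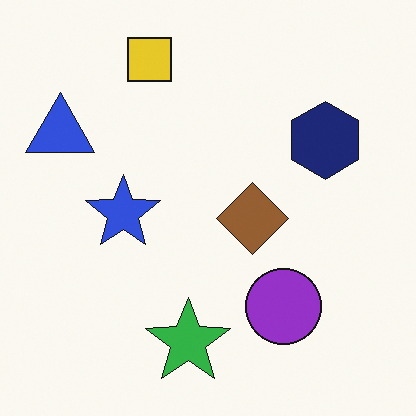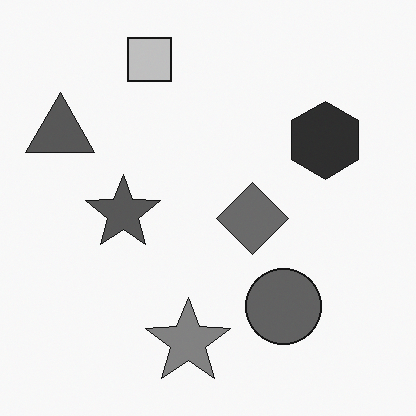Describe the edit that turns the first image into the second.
The second image is the first converted to grayscale.

All color is removed — every shape is now a shade of grey.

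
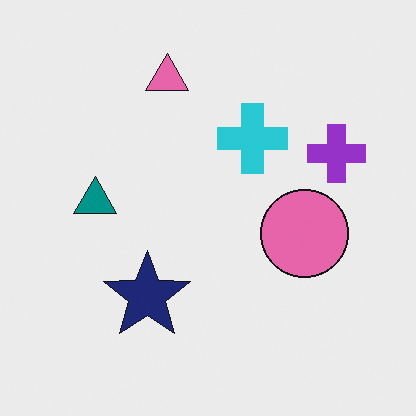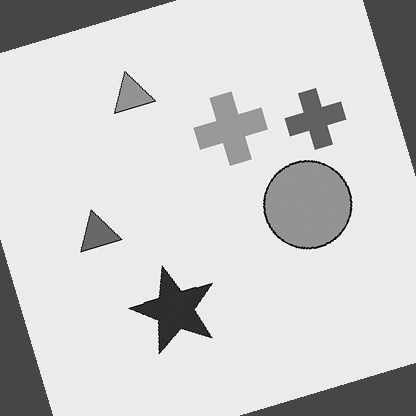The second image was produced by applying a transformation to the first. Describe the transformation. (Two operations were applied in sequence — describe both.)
This is the original image converted to grayscale, then rotated counter-clockwise by a moderate amount.

All color is removed — every shape is now a shade of grey. Every shape is tilted by the same angle and the image corners show triangular fill wedges — a whole-image rotation by a non-right angle.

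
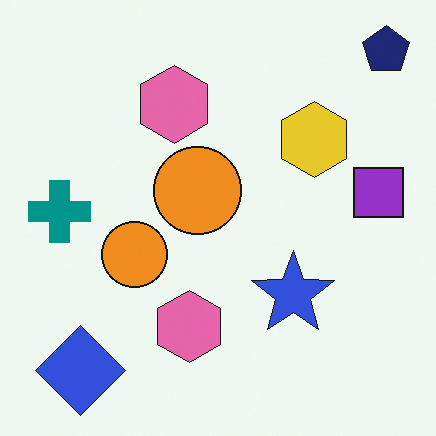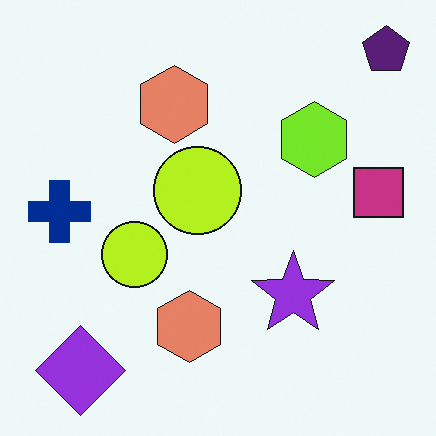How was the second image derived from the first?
The second image is the first hue-shifted by a small amount.

Every shape's color has rotated by the same amount around the hue wheel — a uniform hue shift.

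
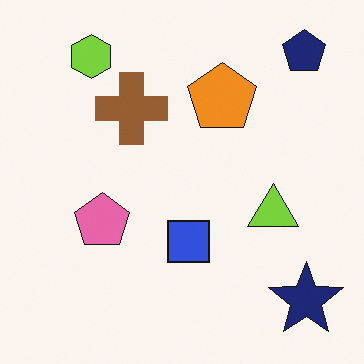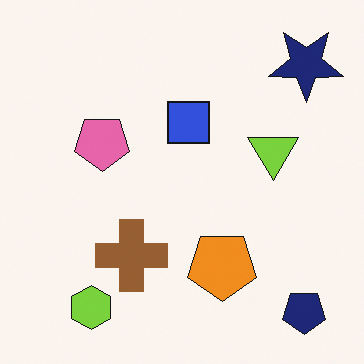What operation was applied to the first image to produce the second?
The second image is the first flipped vertically (top ↔ bottom).

The navy pentagon is in the top-right of the first image and the bottom-right of the second — shapes on opposite sides of the horizontal midline have swapped in a mirror flip.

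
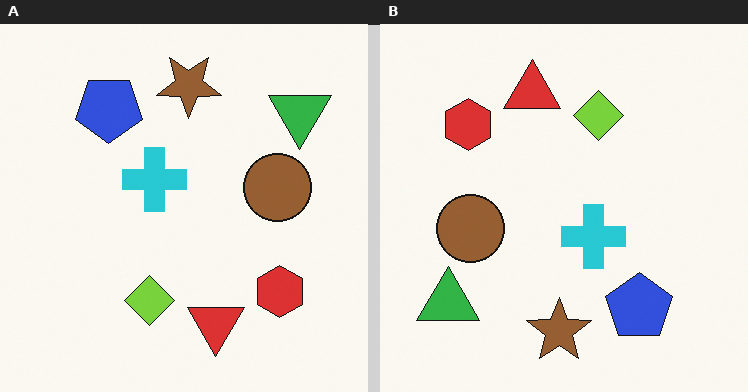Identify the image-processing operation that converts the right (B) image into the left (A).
The image was rotated 180°.

The green triangle sits in the bottom-left of the right (B) image and the top-right of the left (A) — consistent with a whole-image 180° rotation.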